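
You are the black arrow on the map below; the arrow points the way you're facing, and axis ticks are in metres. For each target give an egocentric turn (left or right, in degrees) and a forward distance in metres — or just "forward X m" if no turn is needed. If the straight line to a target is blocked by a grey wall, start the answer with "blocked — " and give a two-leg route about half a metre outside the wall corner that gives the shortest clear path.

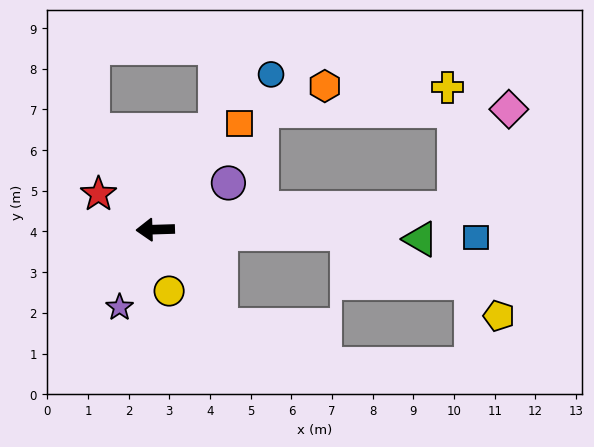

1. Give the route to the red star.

turn right 34°, forward 1.6 m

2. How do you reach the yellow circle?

turn left 101°, forward 1.5 m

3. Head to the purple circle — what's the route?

turn right 149°, forward 2.1 m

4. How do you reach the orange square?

turn right 130°, forward 3.3 m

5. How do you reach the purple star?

turn left 64°, forward 2.1 m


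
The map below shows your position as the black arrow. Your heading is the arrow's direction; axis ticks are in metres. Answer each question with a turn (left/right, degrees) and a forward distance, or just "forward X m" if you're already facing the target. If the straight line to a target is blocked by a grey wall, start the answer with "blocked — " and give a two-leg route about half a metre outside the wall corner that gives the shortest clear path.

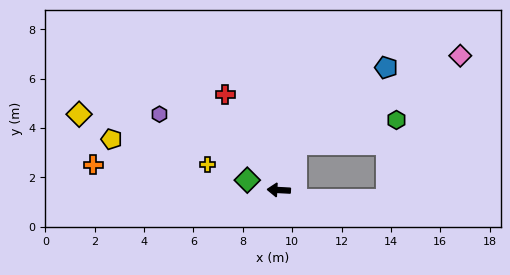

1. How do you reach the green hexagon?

blocked — turn right 109°, forward 2.0 m, then turn right 54°, forward 4.2 m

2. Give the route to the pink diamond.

blocked — turn right 109°, forward 2.0 m, then turn right 39°, forward 7.5 m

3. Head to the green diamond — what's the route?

turn right 14°, forward 1.3 m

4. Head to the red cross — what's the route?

turn right 58°, forward 4.4 m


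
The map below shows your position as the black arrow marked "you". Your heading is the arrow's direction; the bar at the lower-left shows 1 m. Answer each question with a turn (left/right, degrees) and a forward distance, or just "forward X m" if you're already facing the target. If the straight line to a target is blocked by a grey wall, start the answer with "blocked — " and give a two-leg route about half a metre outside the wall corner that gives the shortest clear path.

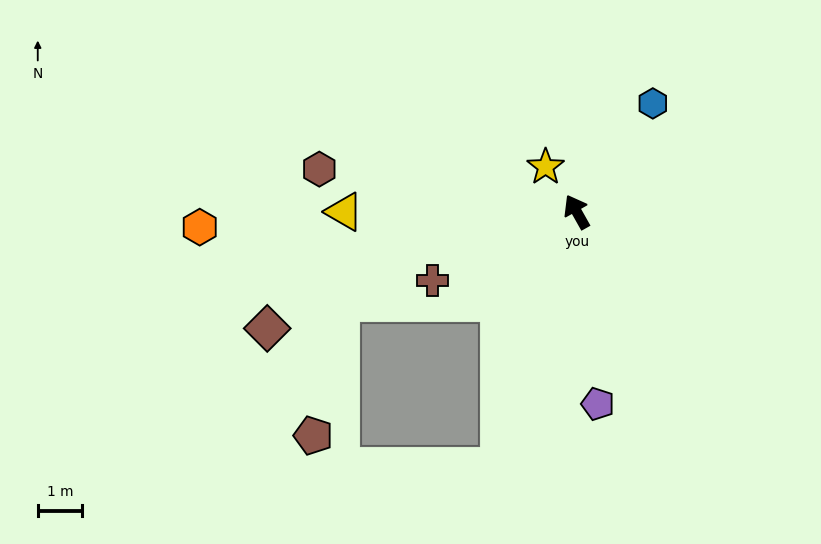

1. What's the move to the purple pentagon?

turn left 157°, forward 4.3 m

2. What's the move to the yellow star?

turn left 5°, forward 1.2 m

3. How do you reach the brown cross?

turn left 86°, forward 3.6 m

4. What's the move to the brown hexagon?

turn left 51°, forward 5.8 m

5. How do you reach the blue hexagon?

turn right 64°, forward 3.0 m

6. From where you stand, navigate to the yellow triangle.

turn left 61°, forward 5.2 m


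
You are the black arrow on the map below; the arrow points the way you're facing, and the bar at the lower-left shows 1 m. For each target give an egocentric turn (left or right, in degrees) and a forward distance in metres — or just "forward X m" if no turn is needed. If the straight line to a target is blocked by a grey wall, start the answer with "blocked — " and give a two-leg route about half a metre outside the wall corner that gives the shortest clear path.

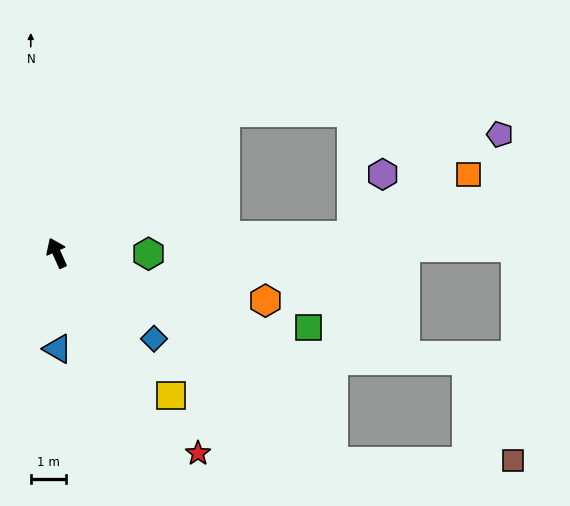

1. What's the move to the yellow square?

turn right 165°, forward 5.2 m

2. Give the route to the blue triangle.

turn left 156°, forward 2.7 m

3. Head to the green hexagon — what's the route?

turn right 115°, forward 2.6 m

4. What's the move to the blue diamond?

turn right 156°, forward 3.7 m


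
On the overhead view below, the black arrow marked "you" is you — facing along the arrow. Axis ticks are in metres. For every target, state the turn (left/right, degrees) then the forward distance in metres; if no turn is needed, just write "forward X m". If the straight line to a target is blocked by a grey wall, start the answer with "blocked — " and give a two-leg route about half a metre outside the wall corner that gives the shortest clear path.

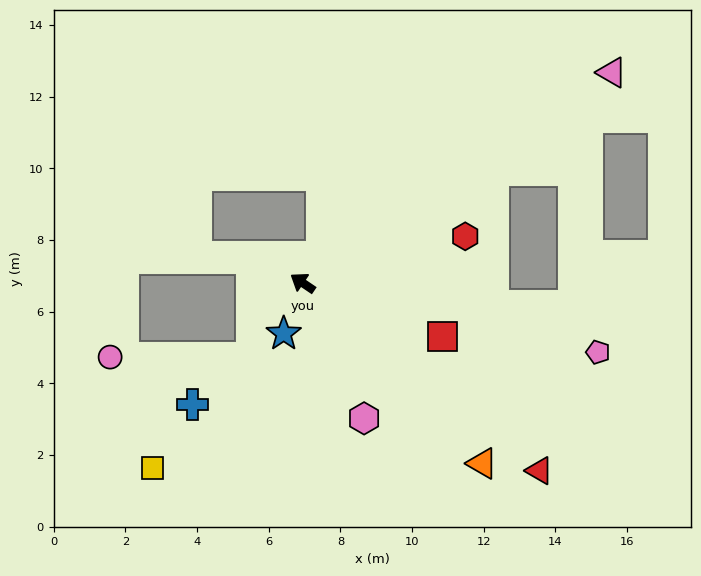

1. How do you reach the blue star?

turn left 104°, forward 1.5 m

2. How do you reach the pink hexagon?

turn left 148°, forward 4.2 m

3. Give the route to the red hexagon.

turn right 130°, forward 4.7 m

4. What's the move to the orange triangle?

turn left 169°, forward 7.1 m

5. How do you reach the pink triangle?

turn right 112°, forward 10.4 m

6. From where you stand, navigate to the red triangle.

turn left 176°, forward 8.4 m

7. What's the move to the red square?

turn right 167°, forward 4.2 m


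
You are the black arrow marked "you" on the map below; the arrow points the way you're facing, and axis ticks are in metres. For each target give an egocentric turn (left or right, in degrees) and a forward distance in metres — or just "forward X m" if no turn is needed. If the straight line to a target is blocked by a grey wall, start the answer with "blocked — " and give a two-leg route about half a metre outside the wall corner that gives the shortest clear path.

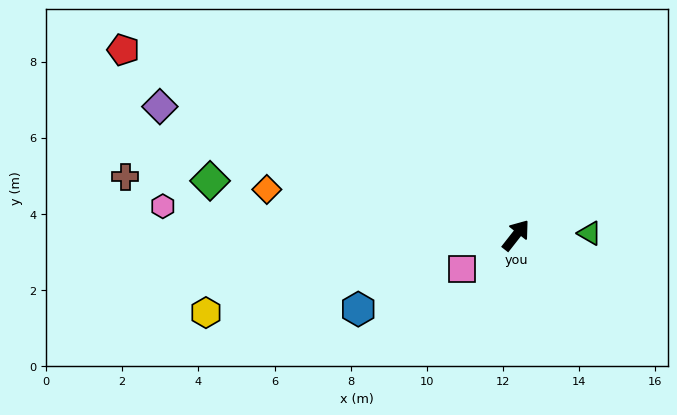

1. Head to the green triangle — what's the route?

turn right 50°, forward 1.9 m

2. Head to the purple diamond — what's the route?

turn left 108°, forward 9.9 m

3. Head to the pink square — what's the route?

turn left 160°, forward 1.7 m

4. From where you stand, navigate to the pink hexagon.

turn left 123°, forward 9.3 m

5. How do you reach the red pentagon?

turn left 103°, forward 11.4 m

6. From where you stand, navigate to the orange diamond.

turn left 118°, forward 6.7 m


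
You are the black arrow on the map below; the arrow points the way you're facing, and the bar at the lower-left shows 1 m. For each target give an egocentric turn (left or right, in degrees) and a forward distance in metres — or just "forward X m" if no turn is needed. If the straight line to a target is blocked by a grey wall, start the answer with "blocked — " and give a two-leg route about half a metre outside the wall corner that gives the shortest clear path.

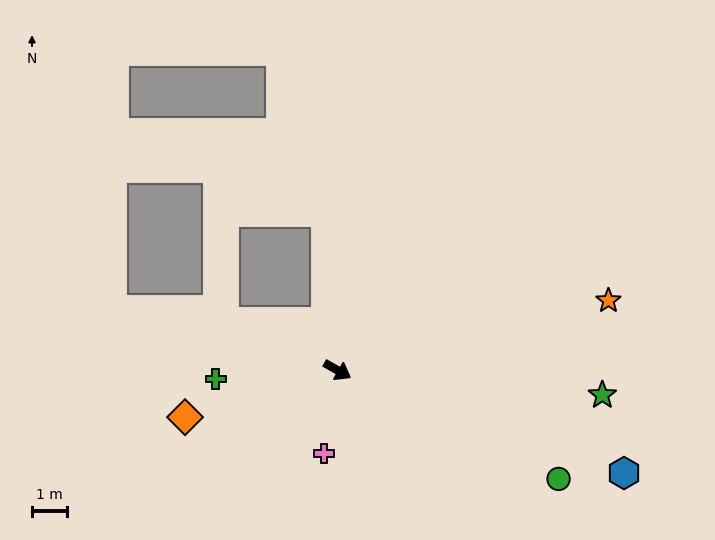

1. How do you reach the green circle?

turn left 3°, forward 7.1 m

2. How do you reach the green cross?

turn right 146°, forward 3.5 m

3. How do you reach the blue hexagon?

turn left 10°, forward 8.7 m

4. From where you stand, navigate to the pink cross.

turn right 70°, forward 2.4 m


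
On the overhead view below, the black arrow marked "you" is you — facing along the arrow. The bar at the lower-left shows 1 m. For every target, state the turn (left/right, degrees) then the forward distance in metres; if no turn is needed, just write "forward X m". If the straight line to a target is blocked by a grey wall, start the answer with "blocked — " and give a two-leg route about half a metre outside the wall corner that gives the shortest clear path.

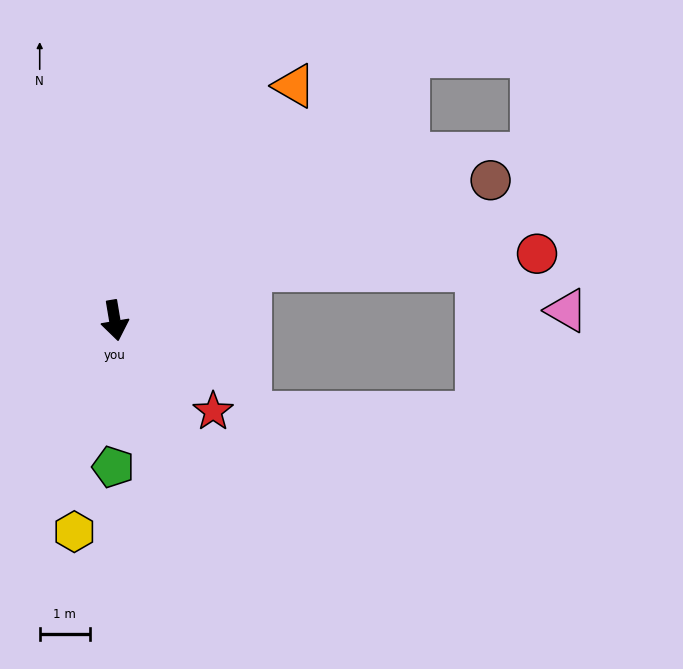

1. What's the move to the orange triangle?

turn left 133°, forward 5.9 m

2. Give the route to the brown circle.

turn left 101°, forward 8.0 m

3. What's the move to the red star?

turn left 38°, forward 2.7 m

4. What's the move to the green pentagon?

turn right 10°, forward 2.9 m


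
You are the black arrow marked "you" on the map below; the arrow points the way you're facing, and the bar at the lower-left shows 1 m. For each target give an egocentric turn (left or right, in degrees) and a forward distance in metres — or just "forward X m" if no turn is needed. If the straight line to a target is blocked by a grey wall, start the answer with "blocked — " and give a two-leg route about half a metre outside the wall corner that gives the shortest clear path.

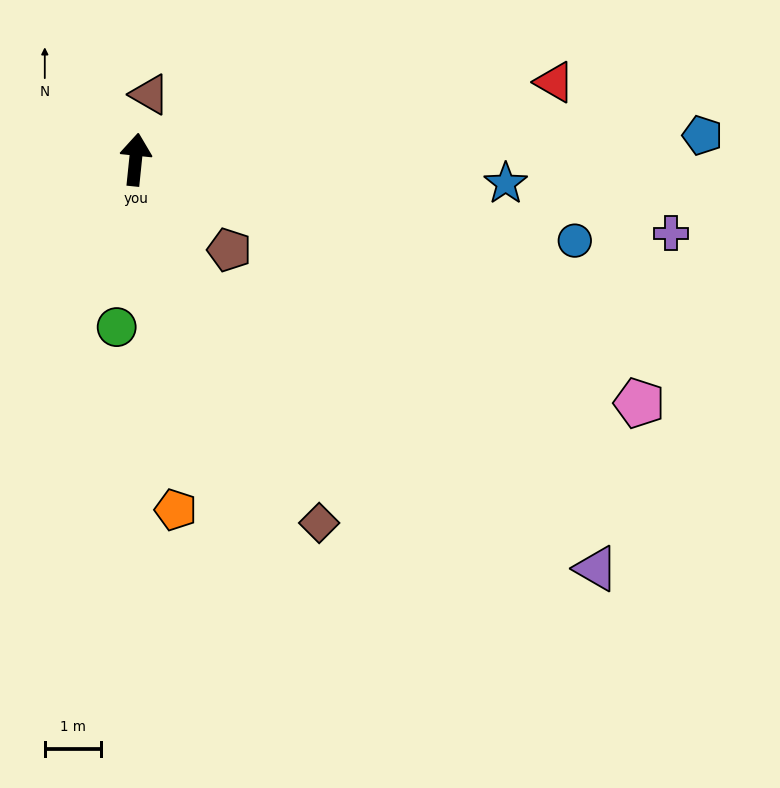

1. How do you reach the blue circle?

turn right 95°, forward 7.9 m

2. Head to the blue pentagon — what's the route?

turn right 82°, forward 10.0 m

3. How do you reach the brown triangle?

turn right 6°, forward 1.2 m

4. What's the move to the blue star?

turn right 88°, forward 6.5 m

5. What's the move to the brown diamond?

turn right 147°, forward 7.2 m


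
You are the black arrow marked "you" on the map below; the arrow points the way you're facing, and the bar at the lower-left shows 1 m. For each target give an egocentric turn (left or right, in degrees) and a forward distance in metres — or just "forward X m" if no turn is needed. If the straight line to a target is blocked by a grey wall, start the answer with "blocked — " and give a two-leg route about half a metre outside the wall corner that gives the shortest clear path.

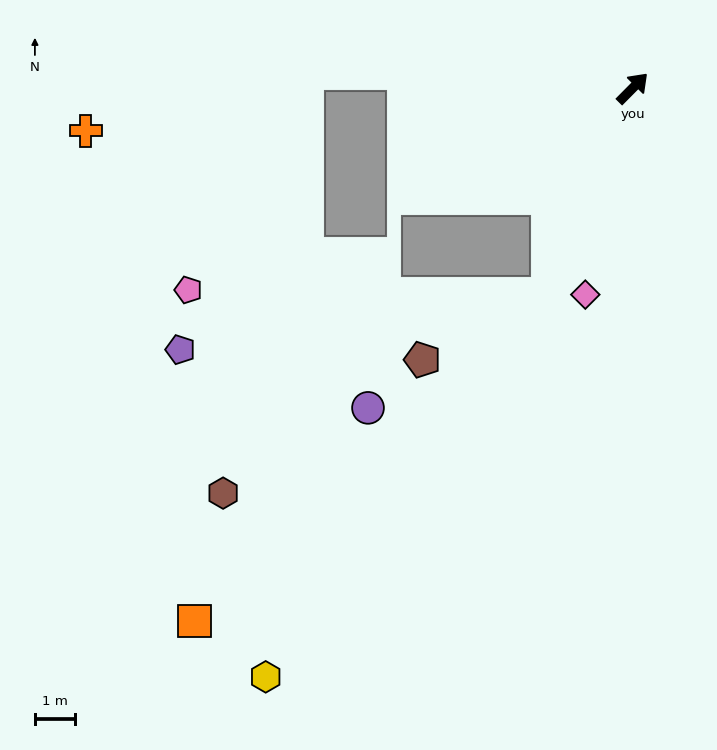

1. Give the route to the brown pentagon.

blocked — turn right 158°, forward 5.5 m, then turn right 40°, forward 3.5 m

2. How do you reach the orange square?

blocked — turn right 158°, forward 5.5 m, then turn right 25°, forward 12.0 m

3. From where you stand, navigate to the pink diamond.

turn right 148°, forward 5.3 m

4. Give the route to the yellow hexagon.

blocked — turn right 158°, forward 5.5 m, then turn right 14°, forward 11.8 m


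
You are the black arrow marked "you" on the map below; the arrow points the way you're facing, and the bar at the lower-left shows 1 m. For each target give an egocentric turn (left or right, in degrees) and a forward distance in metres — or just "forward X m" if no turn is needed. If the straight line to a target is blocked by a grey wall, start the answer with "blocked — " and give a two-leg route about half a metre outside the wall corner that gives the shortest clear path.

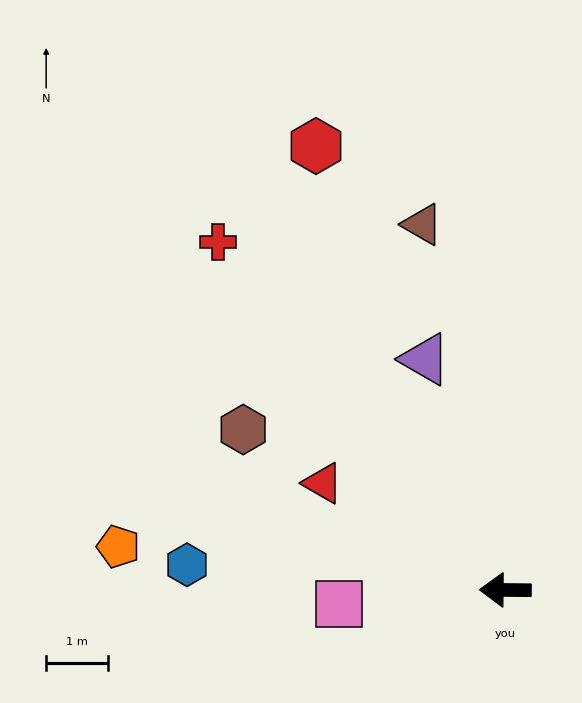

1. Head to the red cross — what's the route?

turn right 50°, forward 7.3 m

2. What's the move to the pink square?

turn left 5°, forward 2.7 m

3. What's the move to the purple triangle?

turn right 70°, forward 3.9 m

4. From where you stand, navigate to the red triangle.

turn right 30°, forward 3.4 m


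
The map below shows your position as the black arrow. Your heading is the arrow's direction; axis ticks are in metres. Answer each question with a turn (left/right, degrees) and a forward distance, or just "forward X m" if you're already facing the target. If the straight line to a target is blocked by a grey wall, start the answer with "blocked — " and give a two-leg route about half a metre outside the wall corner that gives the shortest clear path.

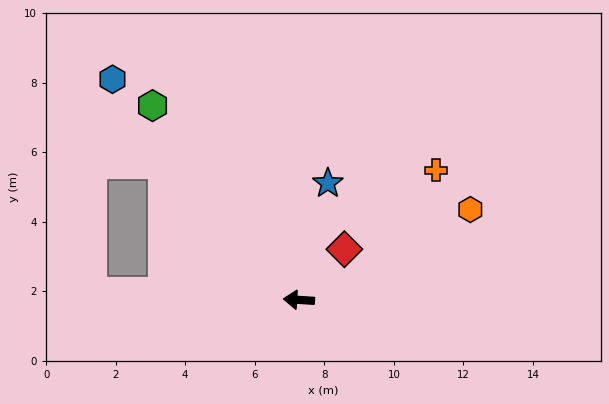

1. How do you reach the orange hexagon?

turn right 149°, forward 5.6 m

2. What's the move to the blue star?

turn right 100°, forward 3.5 m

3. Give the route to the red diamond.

turn right 128°, forward 2.0 m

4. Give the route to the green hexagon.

turn right 49°, forward 7.0 m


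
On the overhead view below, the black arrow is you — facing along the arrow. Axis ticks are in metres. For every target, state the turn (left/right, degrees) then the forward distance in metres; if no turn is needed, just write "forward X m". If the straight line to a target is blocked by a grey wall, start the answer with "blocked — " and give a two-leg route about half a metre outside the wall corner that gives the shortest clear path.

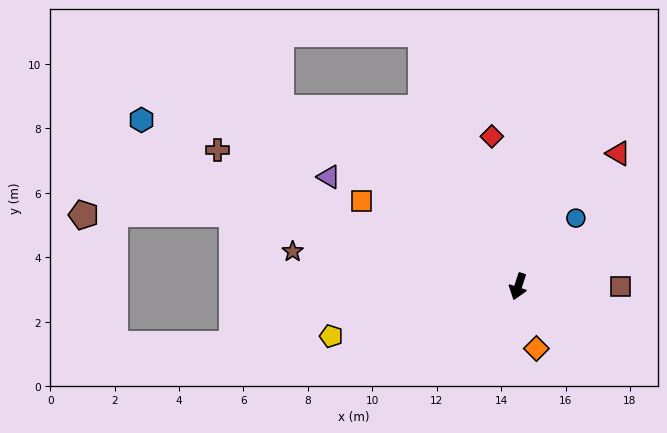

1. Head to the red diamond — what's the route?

turn right 152°, forward 4.7 m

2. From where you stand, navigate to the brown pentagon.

blocked — turn right 86°, forward 9.2 m, then turn left 15°, forward 4.6 m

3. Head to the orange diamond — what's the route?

turn left 35°, forward 2.0 m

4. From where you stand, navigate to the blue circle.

turn left 158°, forward 2.8 m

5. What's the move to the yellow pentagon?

turn right 57°, forward 6.0 m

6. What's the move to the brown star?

turn right 81°, forward 7.1 m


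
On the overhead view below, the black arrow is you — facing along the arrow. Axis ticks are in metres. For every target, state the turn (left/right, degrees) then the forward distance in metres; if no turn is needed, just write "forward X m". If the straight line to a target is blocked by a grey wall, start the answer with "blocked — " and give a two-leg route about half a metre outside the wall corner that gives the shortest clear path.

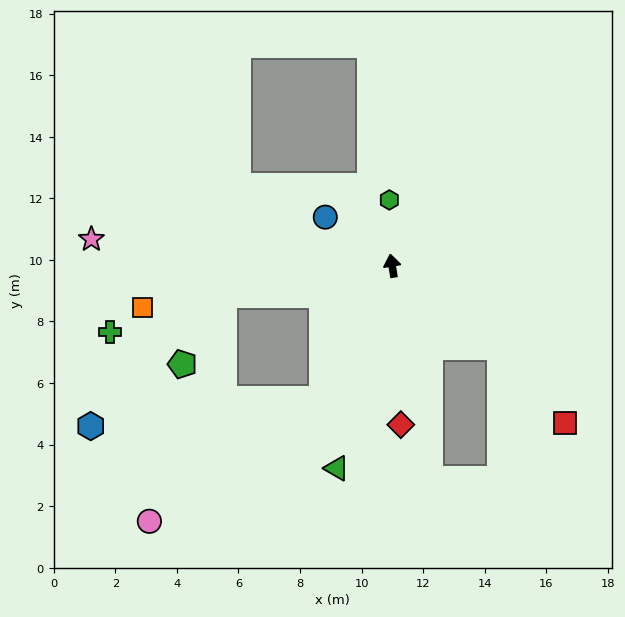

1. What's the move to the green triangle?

turn left 155°, forward 6.8 m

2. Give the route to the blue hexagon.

blocked — turn left 91°, forward 5.5 m, then turn left 34°, forward 6.1 m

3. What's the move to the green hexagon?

turn right 7°, forward 2.1 m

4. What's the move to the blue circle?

turn left 45°, forward 2.7 m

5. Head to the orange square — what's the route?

turn left 90°, forward 8.2 m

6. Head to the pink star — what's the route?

turn left 76°, forward 9.8 m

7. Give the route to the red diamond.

turn left 174°, forward 5.2 m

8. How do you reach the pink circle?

blocked — turn left 143°, forward 4.9 m, then turn right 27°, forward 6.9 m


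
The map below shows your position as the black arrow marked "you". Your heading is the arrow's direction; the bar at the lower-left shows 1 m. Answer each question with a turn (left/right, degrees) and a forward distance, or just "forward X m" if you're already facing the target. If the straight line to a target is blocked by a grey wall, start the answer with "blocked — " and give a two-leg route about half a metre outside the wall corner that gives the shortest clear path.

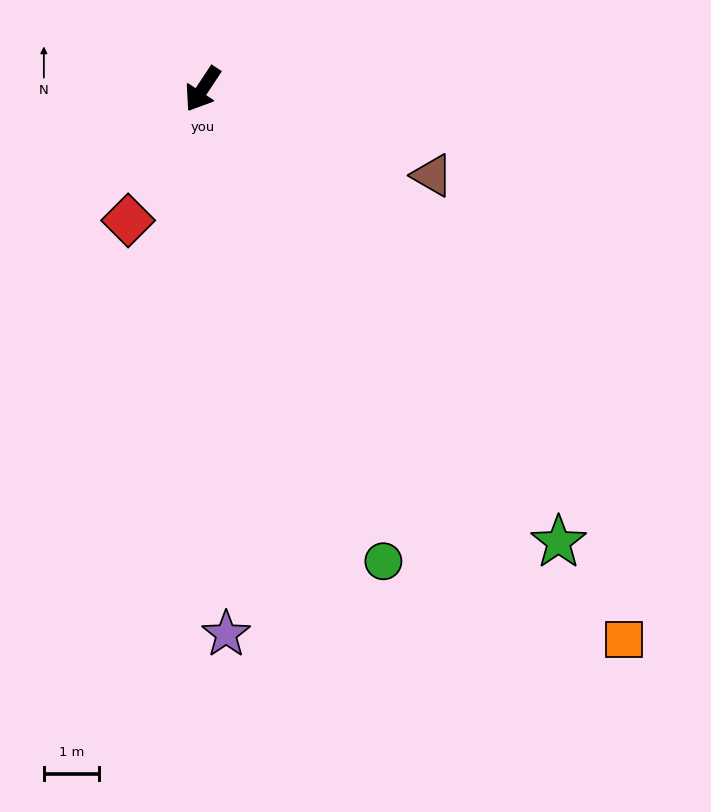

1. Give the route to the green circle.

turn left 54°, forward 9.1 m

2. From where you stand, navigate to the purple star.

turn left 36°, forward 9.8 m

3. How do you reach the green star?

turn left 72°, forward 10.4 m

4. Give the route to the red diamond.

turn left 4°, forward 2.7 m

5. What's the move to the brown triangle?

turn left 103°, forward 4.4 m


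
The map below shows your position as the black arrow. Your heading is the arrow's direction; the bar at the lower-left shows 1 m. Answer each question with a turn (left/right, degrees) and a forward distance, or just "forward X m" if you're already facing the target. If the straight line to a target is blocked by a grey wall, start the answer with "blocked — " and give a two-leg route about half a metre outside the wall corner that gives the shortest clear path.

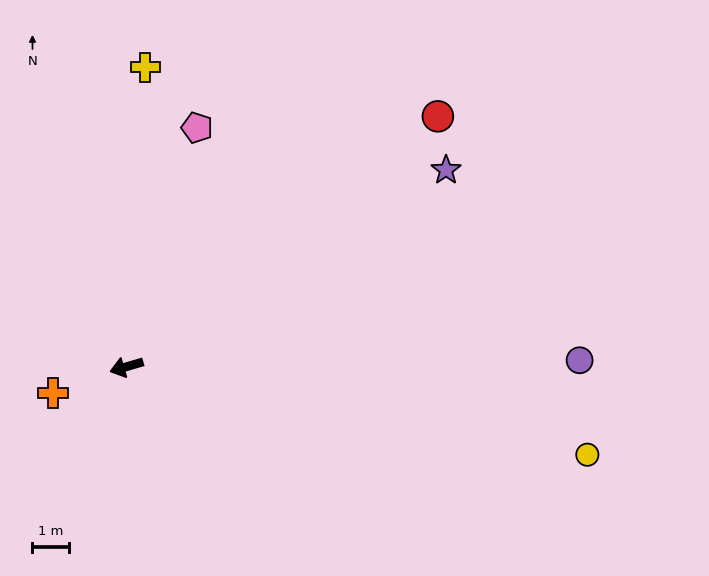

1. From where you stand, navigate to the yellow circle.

turn left 153°, forward 12.8 m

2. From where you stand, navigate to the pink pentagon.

turn right 123°, forward 6.8 m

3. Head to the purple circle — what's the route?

turn left 165°, forward 12.4 m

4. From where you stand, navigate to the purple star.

turn right 165°, forward 10.2 m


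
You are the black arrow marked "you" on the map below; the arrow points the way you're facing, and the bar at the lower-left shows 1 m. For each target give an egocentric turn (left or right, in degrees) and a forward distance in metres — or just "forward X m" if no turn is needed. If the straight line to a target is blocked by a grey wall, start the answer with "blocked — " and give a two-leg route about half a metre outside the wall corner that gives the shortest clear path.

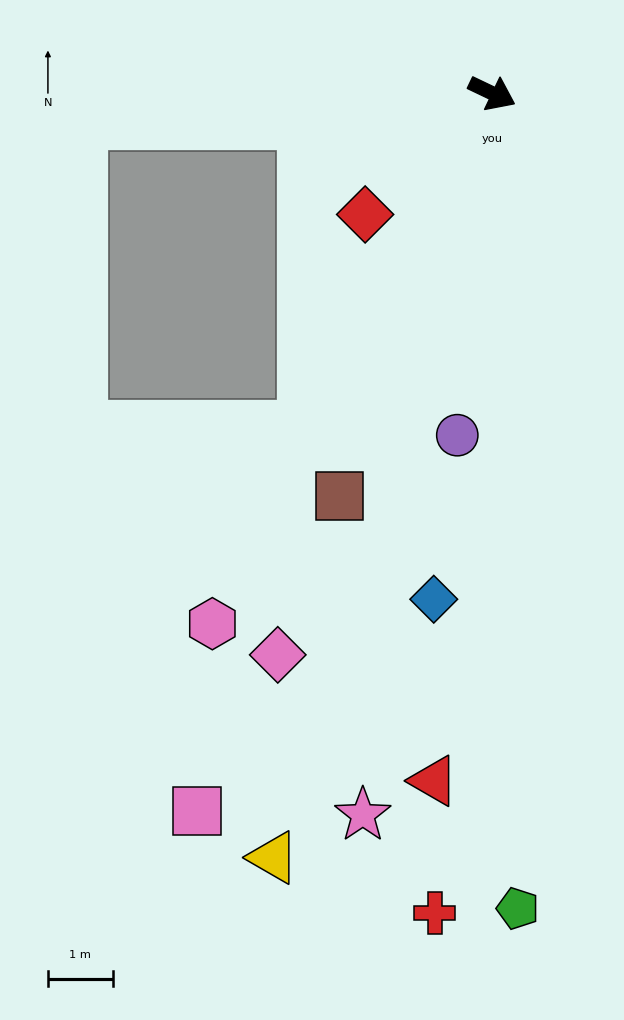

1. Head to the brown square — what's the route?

turn right 85°, forward 6.6 m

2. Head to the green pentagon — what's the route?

turn right 63°, forward 12.6 m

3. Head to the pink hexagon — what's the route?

turn right 92°, forward 9.3 m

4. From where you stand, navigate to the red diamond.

turn right 111°, forward 2.7 m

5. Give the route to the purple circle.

turn right 70°, forward 5.3 m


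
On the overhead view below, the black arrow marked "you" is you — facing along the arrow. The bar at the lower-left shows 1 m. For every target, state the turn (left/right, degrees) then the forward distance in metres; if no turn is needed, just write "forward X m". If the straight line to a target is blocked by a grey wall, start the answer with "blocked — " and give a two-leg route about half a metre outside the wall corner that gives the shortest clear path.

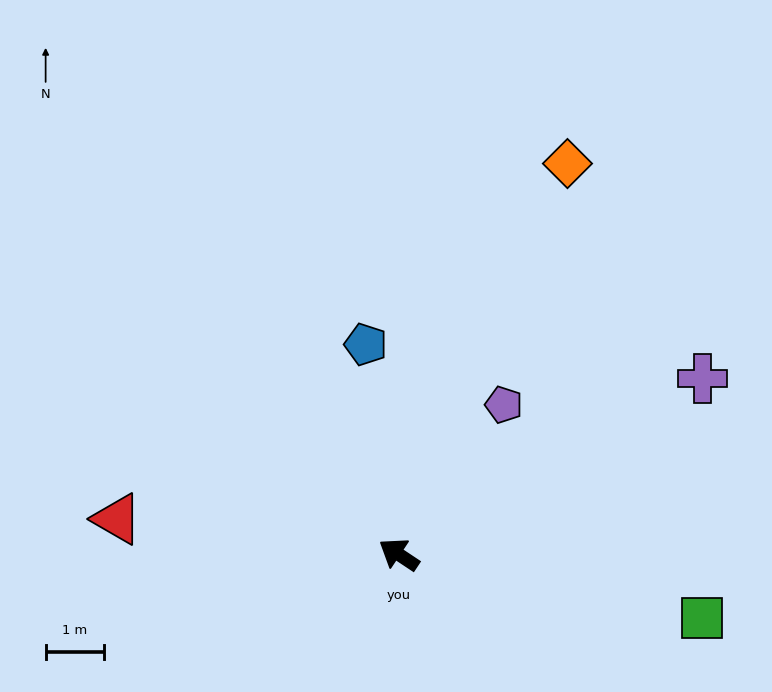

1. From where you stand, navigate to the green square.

turn right 158°, forward 5.3 m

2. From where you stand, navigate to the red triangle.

turn left 26°, forward 4.8 m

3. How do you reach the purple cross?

turn right 116°, forward 6.0 m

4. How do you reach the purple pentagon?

turn right 91°, forward 3.1 m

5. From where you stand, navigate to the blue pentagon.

turn right 47°, forward 3.6 m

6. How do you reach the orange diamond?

turn right 80°, forward 7.2 m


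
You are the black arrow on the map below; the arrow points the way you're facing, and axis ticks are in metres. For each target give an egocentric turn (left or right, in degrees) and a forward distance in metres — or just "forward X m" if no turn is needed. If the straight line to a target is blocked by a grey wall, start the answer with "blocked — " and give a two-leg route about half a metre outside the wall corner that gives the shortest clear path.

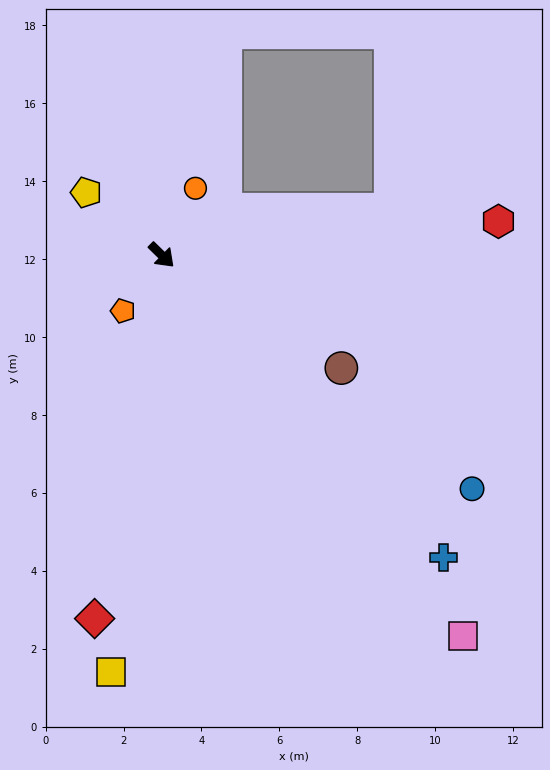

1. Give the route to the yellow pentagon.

turn right 175°, forward 2.5 m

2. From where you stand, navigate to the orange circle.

turn left 108°, forward 1.9 m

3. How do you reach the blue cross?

turn right 3°, forward 10.6 m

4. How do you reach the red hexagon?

turn left 50°, forward 8.7 m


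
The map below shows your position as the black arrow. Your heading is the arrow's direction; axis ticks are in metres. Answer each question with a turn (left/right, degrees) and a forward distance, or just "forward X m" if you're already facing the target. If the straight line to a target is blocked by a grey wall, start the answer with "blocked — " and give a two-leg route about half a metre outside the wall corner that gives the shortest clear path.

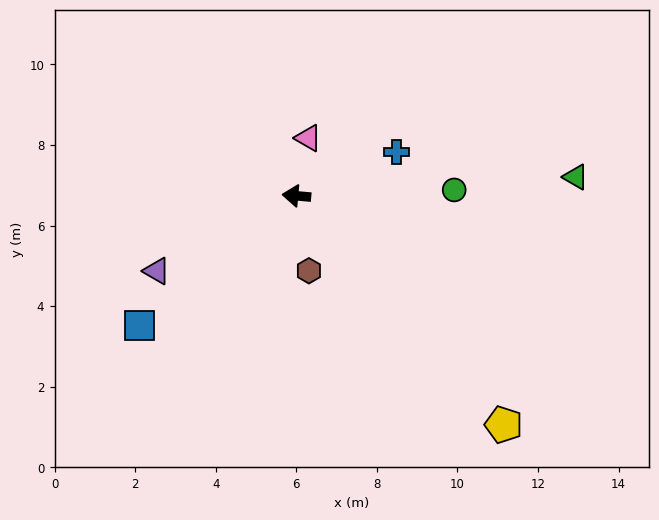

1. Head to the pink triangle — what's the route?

turn right 96°, forward 1.5 m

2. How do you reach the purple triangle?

turn left 33°, forward 3.9 m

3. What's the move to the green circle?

turn right 173°, forward 3.9 m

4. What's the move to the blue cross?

turn right 151°, forward 2.7 m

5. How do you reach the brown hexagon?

turn left 105°, forward 1.9 m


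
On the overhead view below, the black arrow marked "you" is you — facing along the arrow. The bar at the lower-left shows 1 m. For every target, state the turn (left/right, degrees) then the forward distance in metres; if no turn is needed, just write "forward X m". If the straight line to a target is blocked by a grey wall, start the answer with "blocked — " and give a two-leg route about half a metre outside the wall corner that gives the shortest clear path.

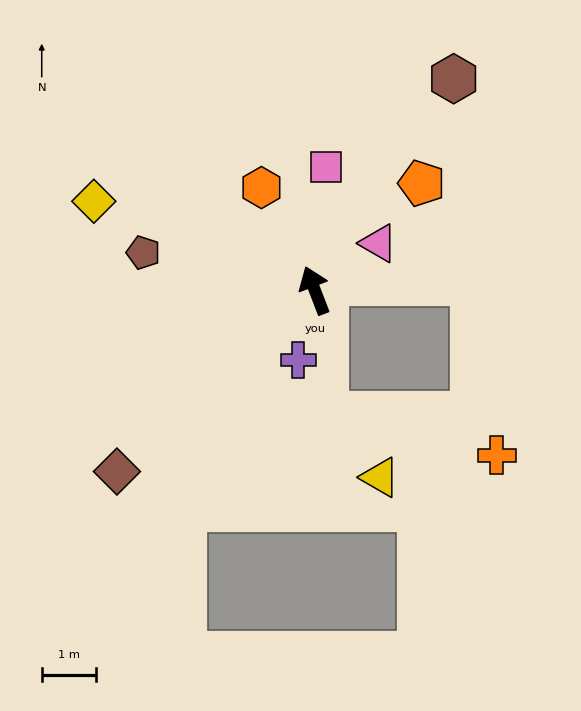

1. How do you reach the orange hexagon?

turn left 6°, forward 2.1 m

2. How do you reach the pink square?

turn right 26°, forward 2.3 m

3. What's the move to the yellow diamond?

turn left 47°, forward 4.4 m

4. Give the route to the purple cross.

turn left 146°, forward 1.3 m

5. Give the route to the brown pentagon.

turn left 57°, forward 3.2 m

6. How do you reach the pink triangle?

turn right 75°, forward 1.5 m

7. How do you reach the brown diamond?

turn left 111°, forward 4.9 m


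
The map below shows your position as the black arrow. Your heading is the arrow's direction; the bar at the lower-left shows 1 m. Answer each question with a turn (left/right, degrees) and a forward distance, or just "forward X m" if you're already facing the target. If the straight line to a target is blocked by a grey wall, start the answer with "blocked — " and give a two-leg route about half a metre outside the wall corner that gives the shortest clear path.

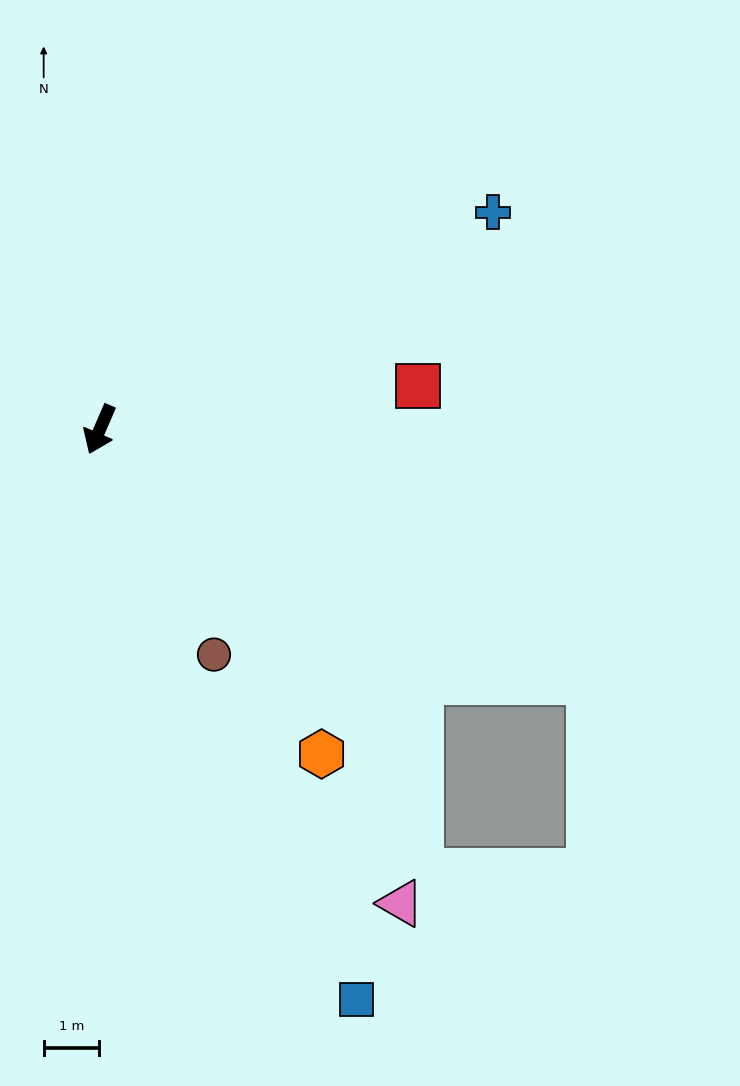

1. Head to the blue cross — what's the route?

turn left 142°, forward 8.1 m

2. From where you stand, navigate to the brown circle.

turn left 50°, forward 4.6 m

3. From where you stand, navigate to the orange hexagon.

turn left 58°, forward 7.1 m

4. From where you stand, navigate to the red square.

turn left 121°, forward 5.8 m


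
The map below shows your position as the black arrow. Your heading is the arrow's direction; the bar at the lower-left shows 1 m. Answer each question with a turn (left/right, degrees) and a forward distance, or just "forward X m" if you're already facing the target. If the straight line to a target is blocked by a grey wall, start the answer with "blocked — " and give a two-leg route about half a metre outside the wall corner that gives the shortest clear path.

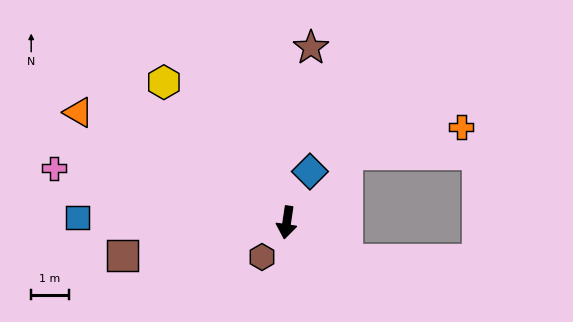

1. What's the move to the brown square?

turn right 70°, forward 4.5 m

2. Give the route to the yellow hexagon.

turn right 130°, forward 5.0 m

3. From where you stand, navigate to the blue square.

turn right 83°, forward 5.6 m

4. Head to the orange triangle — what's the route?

turn right 109°, forward 6.3 m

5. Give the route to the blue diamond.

turn left 164°, forward 1.5 m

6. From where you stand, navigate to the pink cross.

turn right 95°, forward 6.4 m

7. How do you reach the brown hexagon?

turn right 27°, forward 1.1 m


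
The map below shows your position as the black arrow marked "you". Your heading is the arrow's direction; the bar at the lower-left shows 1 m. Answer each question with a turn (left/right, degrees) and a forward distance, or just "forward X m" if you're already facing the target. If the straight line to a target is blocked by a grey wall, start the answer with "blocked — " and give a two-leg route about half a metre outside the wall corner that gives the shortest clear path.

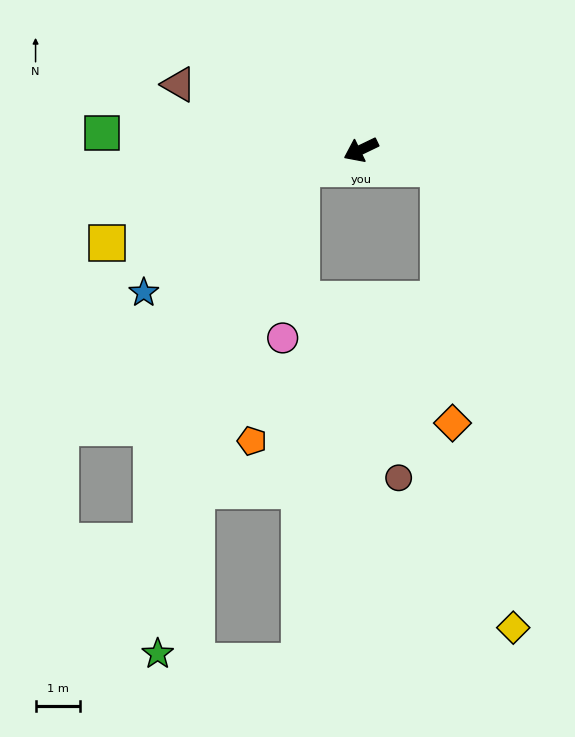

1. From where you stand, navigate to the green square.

turn right 29°, forward 5.9 m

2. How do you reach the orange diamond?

blocked — turn left 141°, forward 1.8 m, then turn right 74°, forward 5.8 m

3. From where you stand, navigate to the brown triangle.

turn right 45°, forward 4.4 m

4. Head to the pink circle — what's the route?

blocked — turn right 9°, forward 1.4 m, then turn left 67°, forward 3.9 m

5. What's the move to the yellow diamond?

blocked — turn left 141°, forward 1.8 m, then turn right 68°, forward 10.6 m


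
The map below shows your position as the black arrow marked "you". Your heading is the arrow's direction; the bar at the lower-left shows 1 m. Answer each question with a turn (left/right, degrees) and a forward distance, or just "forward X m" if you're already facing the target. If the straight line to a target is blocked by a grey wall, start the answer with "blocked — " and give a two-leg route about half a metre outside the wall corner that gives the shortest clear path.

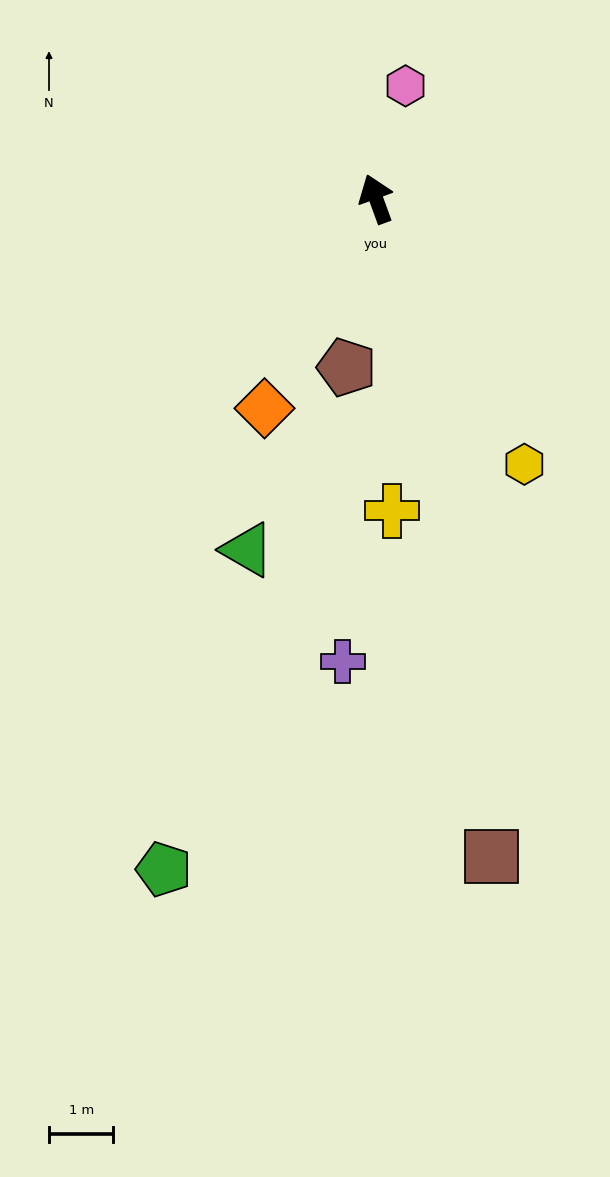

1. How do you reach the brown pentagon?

turn left 150°, forward 2.7 m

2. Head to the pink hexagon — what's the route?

turn right 35°, forward 1.8 m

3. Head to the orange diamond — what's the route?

turn left 132°, forward 3.7 m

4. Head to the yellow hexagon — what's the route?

turn right 171°, forward 4.7 m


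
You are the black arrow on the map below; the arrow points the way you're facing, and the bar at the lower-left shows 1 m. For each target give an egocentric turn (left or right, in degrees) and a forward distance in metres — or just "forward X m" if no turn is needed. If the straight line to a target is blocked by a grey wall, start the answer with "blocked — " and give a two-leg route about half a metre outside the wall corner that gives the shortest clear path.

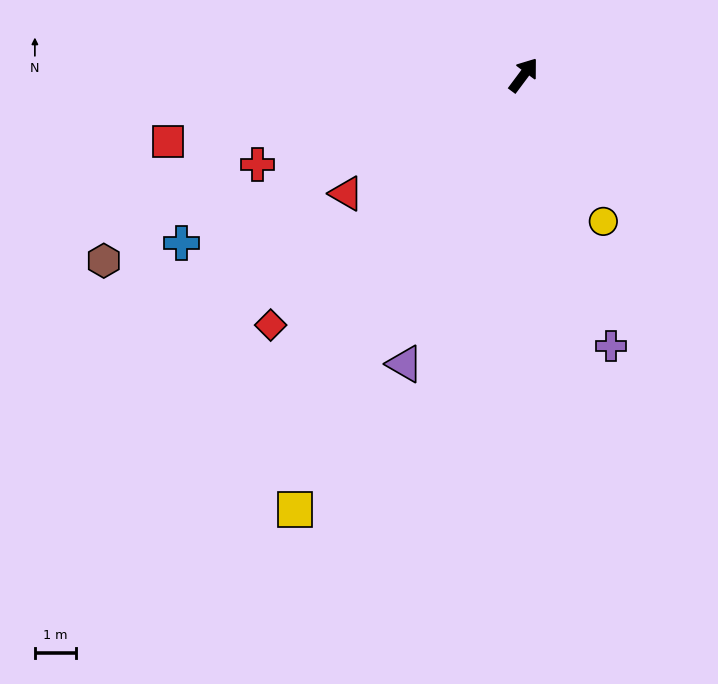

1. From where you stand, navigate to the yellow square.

turn right 171°, forward 12.0 m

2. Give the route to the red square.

turn left 137°, forward 8.8 m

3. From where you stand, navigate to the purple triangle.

turn right 166°, forward 7.6 m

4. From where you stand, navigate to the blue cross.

turn left 153°, forward 9.3 m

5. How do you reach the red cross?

turn left 145°, forward 6.8 m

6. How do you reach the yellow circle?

turn right 115°, forward 4.1 m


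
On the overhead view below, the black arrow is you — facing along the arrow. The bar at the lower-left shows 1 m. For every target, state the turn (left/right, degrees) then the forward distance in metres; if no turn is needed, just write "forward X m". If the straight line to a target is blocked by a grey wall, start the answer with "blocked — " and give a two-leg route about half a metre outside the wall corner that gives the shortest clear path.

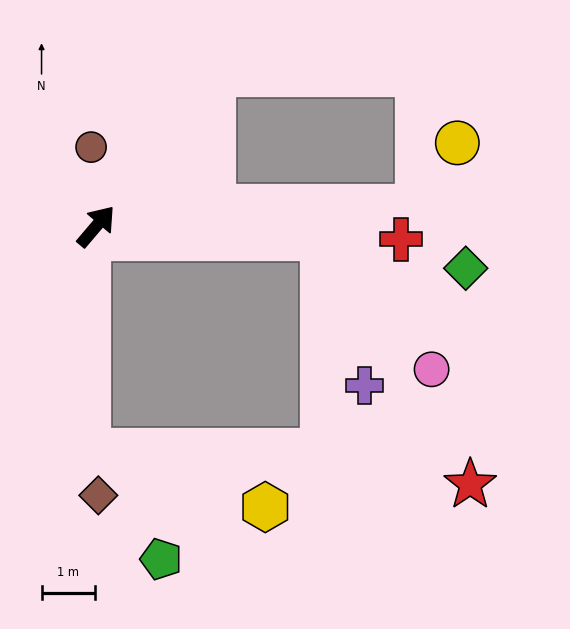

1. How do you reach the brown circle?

turn left 44°, forward 1.5 m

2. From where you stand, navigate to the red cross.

turn right 52°, forward 5.7 m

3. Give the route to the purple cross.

blocked — turn right 53°, forward 4.2 m, then turn right 71°, forward 2.8 m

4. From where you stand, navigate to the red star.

blocked — turn right 53°, forward 4.2 m, then turn right 56°, forward 5.3 m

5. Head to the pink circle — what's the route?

blocked — turn right 53°, forward 4.2 m, then turn right 47°, forward 3.2 m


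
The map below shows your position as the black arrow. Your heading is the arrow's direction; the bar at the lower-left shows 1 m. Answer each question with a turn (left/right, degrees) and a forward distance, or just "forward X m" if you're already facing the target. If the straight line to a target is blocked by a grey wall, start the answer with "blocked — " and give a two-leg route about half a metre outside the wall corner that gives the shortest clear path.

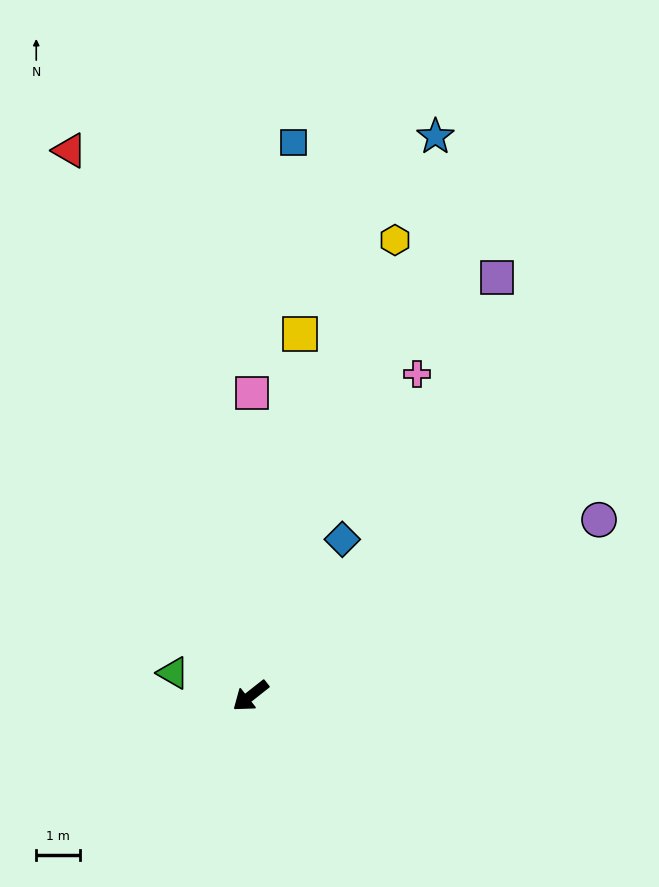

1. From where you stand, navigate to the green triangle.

turn right 55°, forward 1.8 m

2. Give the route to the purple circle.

turn left 169°, forward 8.9 m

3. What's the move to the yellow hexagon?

turn right 146°, forward 10.9 m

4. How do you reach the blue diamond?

turn right 159°, forward 4.1 m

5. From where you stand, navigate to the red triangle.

turn right 110°, forward 13.1 m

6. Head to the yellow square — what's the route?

turn right 136°, forward 8.3 m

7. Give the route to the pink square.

turn right 129°, forward 6.9 m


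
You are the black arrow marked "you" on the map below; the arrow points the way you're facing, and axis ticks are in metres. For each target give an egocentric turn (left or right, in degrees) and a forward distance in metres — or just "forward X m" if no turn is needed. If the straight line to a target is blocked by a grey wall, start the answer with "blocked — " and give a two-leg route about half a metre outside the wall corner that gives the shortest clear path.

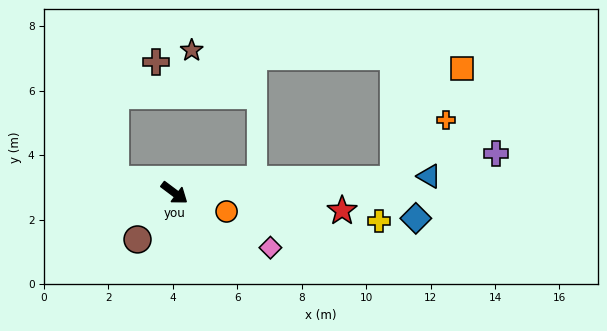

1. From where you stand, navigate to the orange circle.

turn left 17°, forward 1.7 m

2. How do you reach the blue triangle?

turn left 41°, forward 7.9 m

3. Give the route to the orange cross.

blocked — turn left 40°, forward 6.8 m, then turn left 46°, forward 2.5 m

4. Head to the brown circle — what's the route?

turn right 91°, forward 1.8 m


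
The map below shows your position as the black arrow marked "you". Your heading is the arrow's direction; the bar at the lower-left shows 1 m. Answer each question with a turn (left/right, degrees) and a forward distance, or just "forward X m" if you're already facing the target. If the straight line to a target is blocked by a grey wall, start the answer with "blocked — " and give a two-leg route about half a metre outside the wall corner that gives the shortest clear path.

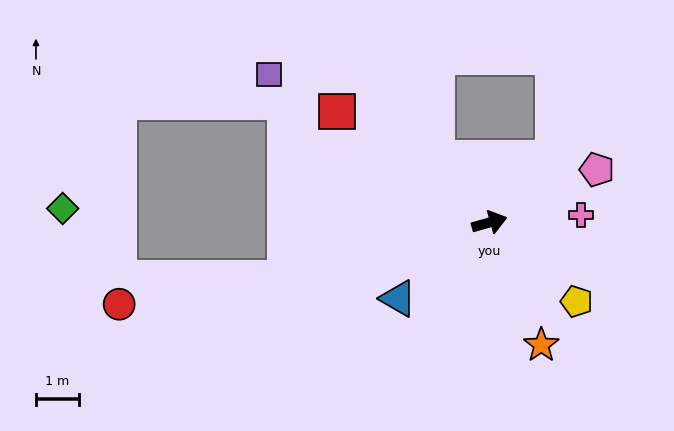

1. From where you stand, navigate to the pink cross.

turn right 11°, forward 2.1 m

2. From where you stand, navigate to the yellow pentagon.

turn right 58°, forward 2.7 m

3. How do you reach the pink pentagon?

turn left 10°, forward 2.8 m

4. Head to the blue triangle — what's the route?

turn right 156°, forward 2.8 m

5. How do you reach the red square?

turn left 128°, forward 4.4 m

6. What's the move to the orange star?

turn right 83°, forward 3.1 m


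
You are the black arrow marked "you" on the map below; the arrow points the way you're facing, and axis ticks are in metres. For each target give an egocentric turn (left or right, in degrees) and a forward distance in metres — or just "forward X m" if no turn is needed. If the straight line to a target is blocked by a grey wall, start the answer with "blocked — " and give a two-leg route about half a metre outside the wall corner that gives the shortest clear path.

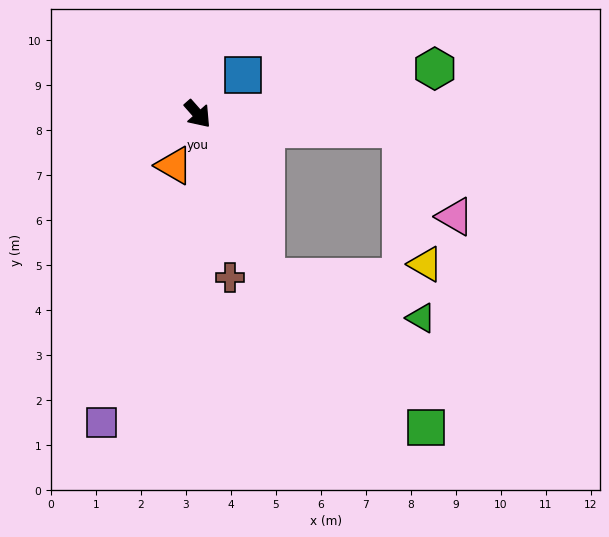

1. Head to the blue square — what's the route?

turn left 90°, forward 1.3 m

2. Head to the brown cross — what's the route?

turn right 30°, forward 3.7 m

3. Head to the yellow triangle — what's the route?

blocked — turn left 45°, forward 4.5 m, then turn right 76°, forward 3.1 m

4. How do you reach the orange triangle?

turn right 66°, forward 1.3 m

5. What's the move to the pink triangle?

blocked — turn left 45°, forward 4.5 m, then turn right 55°, forward 2.3 m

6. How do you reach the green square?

blocked — turn right 19°, forward 3.9 m, then turn left 24°, forward 4.9 m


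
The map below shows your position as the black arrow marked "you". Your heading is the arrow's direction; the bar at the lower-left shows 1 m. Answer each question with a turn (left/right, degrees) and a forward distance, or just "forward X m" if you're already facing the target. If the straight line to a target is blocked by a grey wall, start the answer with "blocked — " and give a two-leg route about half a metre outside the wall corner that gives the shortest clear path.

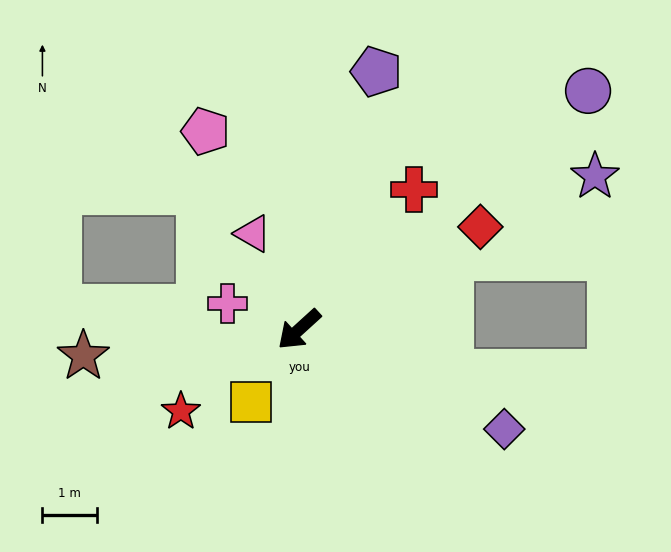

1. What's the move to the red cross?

turn right 172°, forward 3.3 m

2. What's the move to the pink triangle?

turn right 107°, forward 1.9 m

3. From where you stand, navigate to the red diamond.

turn left 167°, forward 3.8 m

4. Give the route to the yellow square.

turn left 14°, forward 1.6 m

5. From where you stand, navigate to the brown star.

turn right 35°, forward 4.0 m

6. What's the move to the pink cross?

turn right 62°, forward 1.4 m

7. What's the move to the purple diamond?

turn left 112°, forward 4.2 m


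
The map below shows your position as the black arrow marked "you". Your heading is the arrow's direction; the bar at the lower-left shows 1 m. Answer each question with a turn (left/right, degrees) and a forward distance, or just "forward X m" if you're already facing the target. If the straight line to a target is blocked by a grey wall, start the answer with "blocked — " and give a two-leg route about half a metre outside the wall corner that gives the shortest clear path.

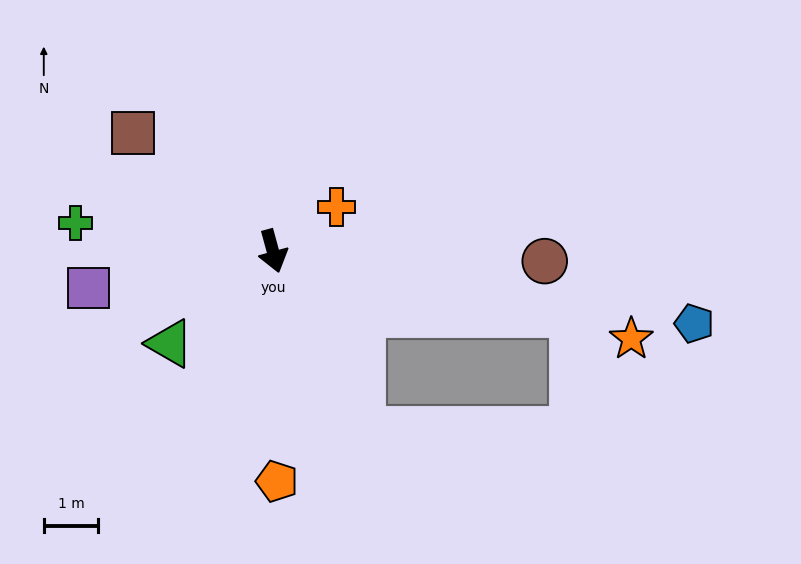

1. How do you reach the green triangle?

turn right 63°, forward 2.5 m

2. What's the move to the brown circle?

turn left 73°, forward 5.0 m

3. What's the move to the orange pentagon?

turn right 14°, forward 4.2 m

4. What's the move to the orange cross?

turn left 109°, forward 1.4 m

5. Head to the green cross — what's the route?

turn right 113°, forward 3.7 m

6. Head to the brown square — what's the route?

turn right 146°, forward 3.4 m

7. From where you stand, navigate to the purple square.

turn right 94°, forward 3.5 m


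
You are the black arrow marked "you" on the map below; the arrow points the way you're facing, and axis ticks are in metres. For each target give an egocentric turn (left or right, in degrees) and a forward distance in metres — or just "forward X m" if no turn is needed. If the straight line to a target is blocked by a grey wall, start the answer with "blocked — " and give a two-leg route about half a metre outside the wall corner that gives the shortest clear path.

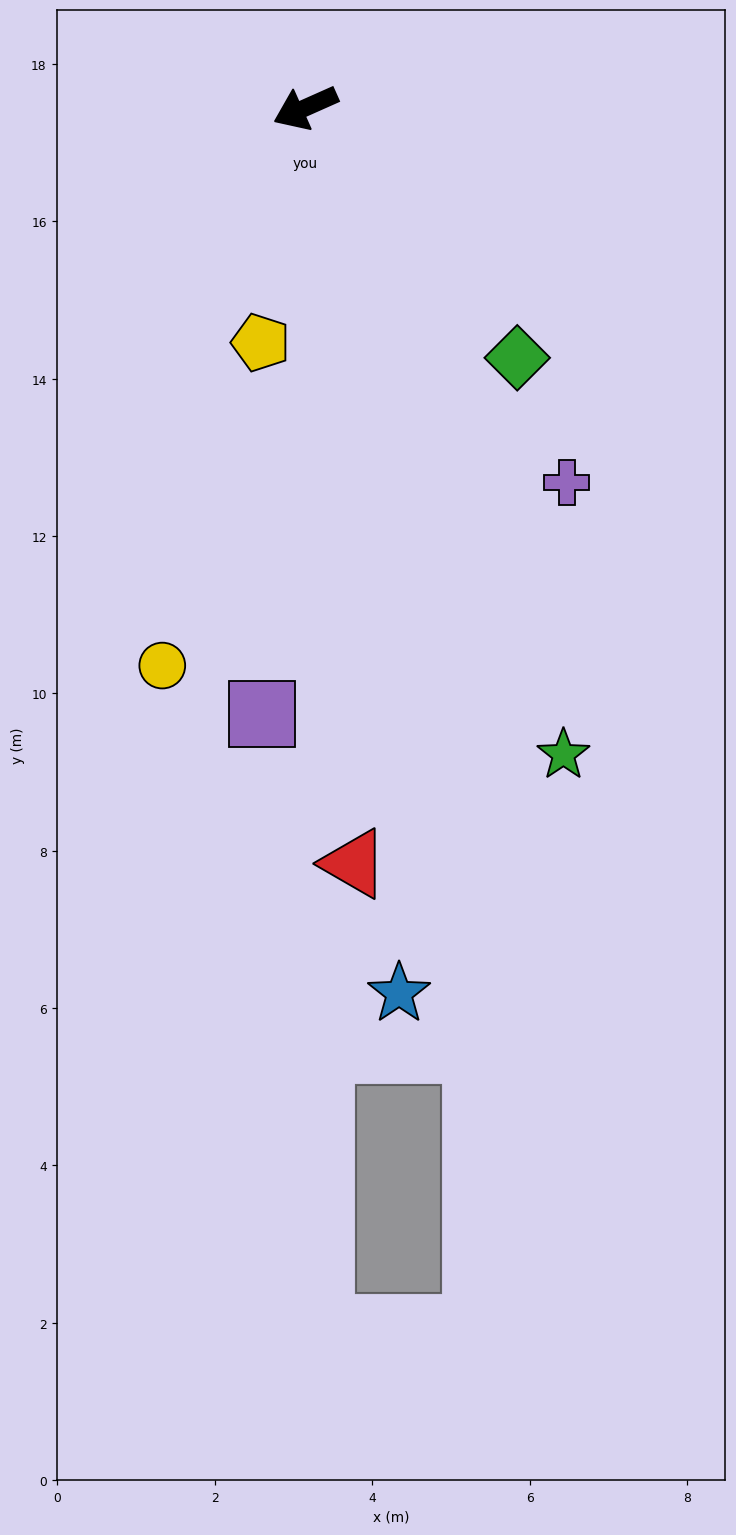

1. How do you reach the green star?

turn left 88°, forward 8.9 m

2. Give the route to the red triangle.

turn left 70°, forward 9.6 m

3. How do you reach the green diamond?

turn left 106°, forward 4.2 m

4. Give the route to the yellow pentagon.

turn left 55°, forward 3.0 m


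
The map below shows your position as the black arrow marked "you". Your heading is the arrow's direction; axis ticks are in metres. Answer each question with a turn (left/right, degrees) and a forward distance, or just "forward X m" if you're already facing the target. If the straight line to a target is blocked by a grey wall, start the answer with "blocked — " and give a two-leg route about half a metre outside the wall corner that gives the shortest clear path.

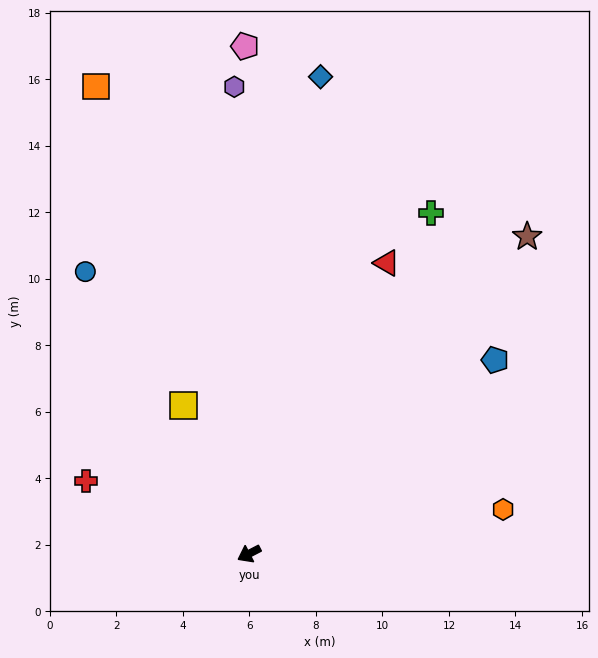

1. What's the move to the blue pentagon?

turn right 169°, forward 9.4 m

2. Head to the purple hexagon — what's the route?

turn right 116°, forward 14.1 m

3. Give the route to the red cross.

turn right 51°, forward 5.4 m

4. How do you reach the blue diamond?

turn right 126°, forward 14.5 m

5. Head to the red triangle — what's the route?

turn right 143°, forward 9.7 m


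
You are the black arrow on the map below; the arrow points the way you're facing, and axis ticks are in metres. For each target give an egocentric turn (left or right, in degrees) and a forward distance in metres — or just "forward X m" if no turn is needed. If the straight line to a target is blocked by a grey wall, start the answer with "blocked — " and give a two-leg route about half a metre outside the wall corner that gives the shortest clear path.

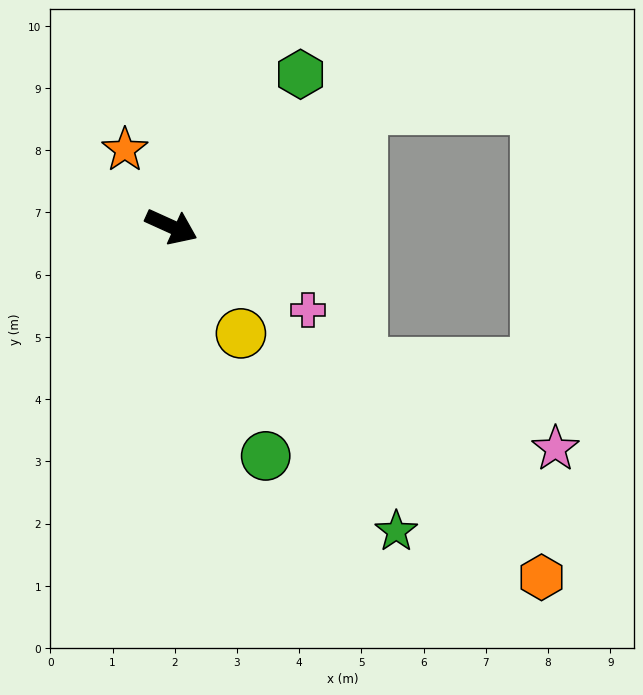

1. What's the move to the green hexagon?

turn left 74°, forward 3.2 m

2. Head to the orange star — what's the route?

turn left 146°, forward 1.4 m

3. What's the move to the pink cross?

turn right 7°, forward 2.6 m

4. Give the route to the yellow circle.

turn right 33°, forward 2.0 m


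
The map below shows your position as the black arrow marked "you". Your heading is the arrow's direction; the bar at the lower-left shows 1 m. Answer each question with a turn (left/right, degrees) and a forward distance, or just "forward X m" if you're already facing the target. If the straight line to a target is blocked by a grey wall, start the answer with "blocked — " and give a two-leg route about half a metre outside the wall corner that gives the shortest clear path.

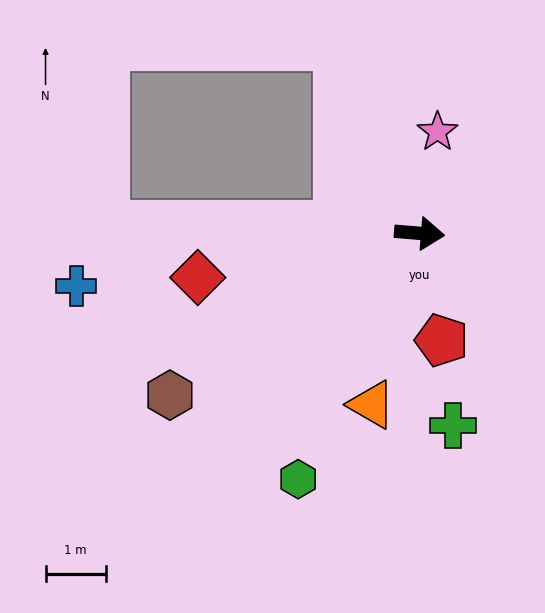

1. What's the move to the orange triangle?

turn right 101°, forward 2.9 m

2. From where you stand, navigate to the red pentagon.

turn right 74°, forward 1.8 m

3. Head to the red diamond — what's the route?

turn right 164°, forward 3.7 m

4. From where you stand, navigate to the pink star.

turn left 85°, forward 1.7 m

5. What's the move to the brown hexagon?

turn right 142°, forward 4.9 m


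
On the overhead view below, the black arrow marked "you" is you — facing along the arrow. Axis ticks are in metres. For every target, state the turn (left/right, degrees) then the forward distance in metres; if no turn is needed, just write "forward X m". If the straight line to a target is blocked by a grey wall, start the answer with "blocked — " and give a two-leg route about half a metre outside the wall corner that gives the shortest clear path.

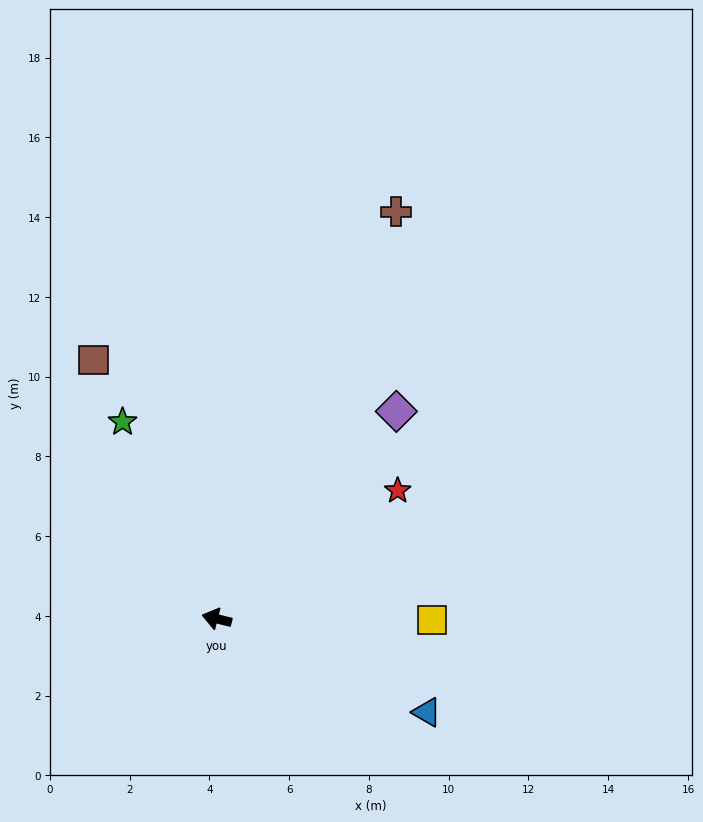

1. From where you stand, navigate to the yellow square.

turn right 166°, forward 5.4 m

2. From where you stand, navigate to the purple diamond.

turn right 117°, forward 6.9 m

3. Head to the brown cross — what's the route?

turn right 100°, forward 11.2 m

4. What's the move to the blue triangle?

turn left 170°, forward 5.8 m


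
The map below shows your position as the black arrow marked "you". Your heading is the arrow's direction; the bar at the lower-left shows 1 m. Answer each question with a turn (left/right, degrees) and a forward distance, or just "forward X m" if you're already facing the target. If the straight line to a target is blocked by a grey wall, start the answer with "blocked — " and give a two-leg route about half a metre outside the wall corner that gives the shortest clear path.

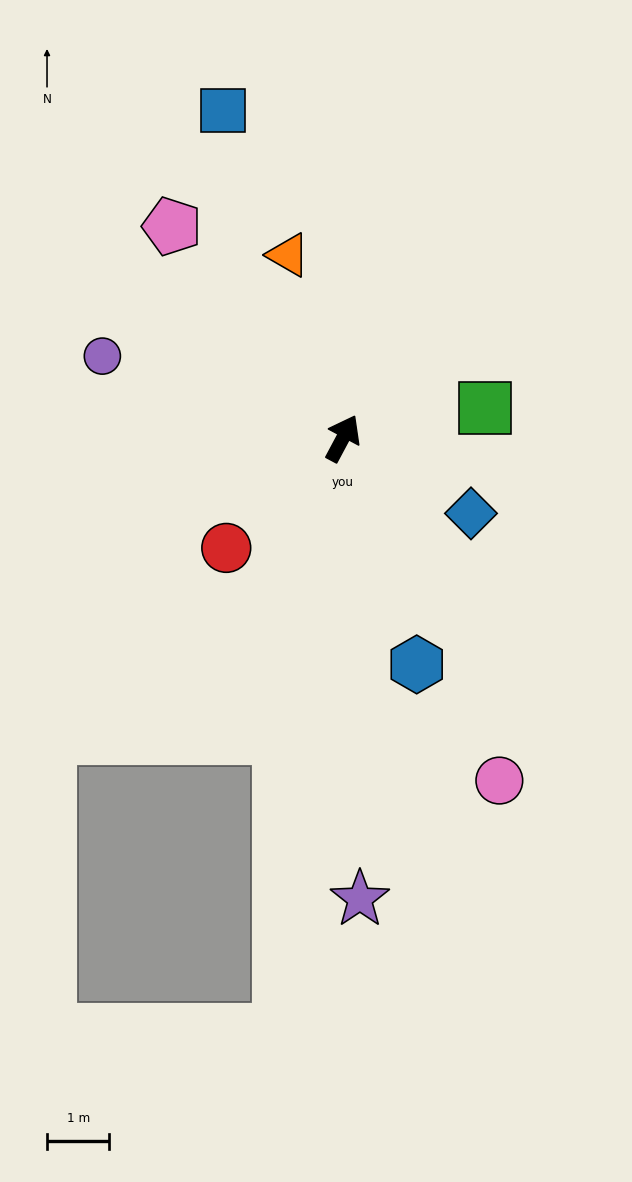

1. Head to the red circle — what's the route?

turn left 161°, forward 2.6 m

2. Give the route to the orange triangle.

turn left 45°, forward 3.1 m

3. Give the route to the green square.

turn right 50°, forward 2.3 m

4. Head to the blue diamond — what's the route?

turn right 92°, forward 2.4 m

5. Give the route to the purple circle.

turn left 99°, forward 4.1 m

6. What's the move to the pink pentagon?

turn left 67°, forward 4.4 m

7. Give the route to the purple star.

turn right 150°, forward 7.4 m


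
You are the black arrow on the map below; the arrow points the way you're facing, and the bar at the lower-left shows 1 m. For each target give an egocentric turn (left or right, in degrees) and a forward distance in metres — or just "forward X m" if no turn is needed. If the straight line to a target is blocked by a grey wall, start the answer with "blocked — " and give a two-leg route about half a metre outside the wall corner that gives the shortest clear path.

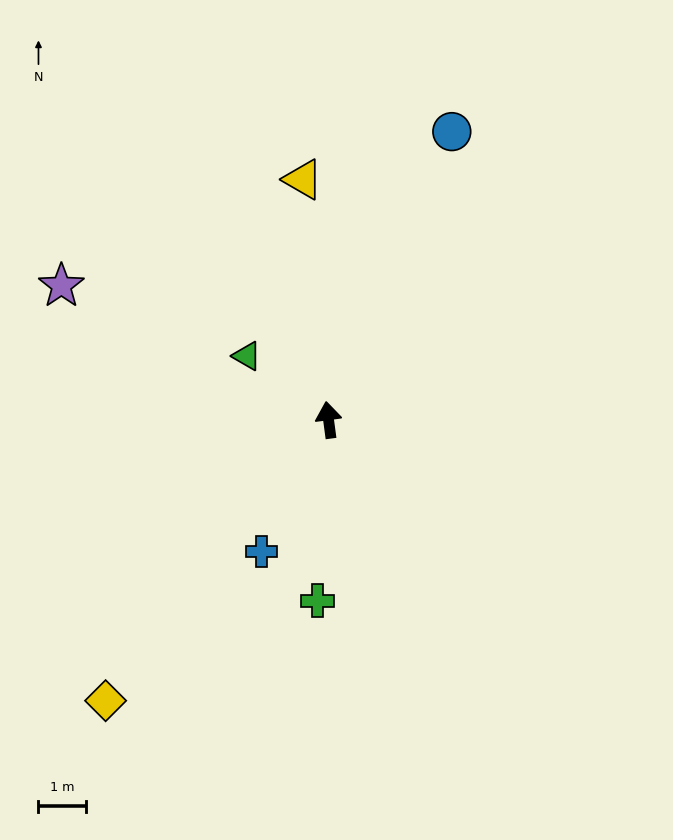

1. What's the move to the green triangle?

turn left 44°, forward 2.2 m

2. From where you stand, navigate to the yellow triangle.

forward 5.1 m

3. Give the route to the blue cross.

turn left 145°, forward 3.1 m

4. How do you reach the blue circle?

turn right 31°, forward 6.7 m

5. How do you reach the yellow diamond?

turn left 134°, forward 7.6 m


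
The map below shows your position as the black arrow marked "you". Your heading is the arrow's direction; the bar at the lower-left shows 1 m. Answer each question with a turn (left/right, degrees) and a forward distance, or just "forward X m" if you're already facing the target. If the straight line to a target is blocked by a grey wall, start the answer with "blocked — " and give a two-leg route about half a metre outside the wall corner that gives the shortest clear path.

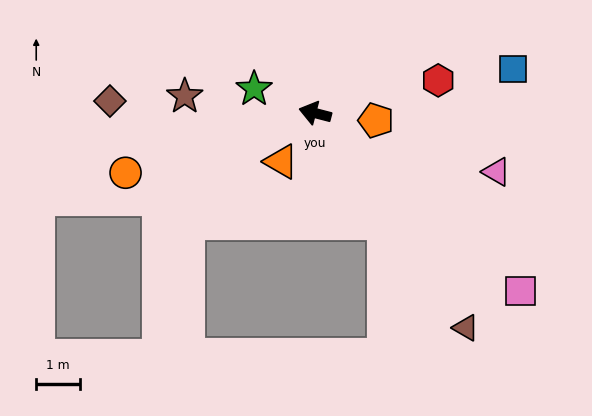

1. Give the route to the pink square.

turn left 154°, forward 6.2 m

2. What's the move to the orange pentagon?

turn right 172°, forward 1.4 m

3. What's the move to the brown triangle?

turn left 140°, forward 6.0 m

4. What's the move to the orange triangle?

turn left 69°, forward 1.3 m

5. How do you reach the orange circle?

turn left 32°, forward 4.5 m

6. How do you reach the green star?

turn right 7°, forward 1.5 m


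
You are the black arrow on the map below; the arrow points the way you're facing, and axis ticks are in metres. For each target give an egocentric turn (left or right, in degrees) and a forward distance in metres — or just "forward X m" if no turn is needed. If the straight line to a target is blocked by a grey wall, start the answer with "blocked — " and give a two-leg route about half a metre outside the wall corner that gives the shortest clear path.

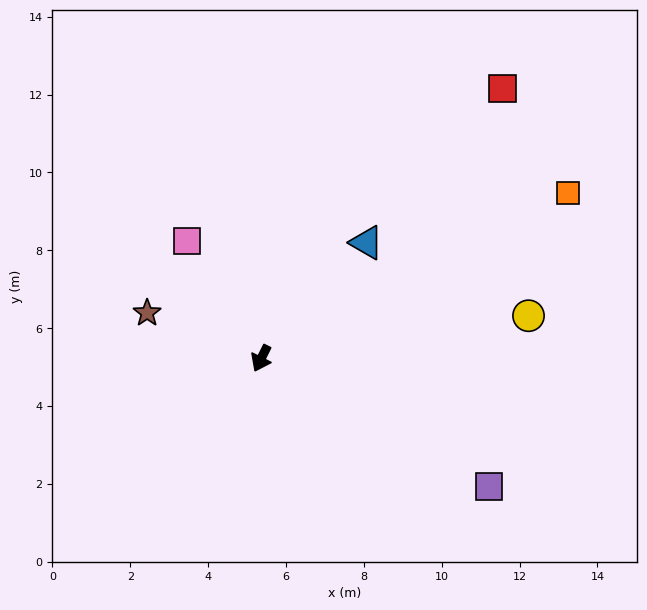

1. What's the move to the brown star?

turn right 85°, forward 3.2 m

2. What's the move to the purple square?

turn left 87°, forward 6.7 m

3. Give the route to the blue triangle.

turn left 164°, forward 4.0 m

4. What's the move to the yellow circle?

turn left 125°, forward 7.0 m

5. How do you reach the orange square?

turn left 145°, forward 9.0 m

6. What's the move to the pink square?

turn right 121°, forward 3.6 m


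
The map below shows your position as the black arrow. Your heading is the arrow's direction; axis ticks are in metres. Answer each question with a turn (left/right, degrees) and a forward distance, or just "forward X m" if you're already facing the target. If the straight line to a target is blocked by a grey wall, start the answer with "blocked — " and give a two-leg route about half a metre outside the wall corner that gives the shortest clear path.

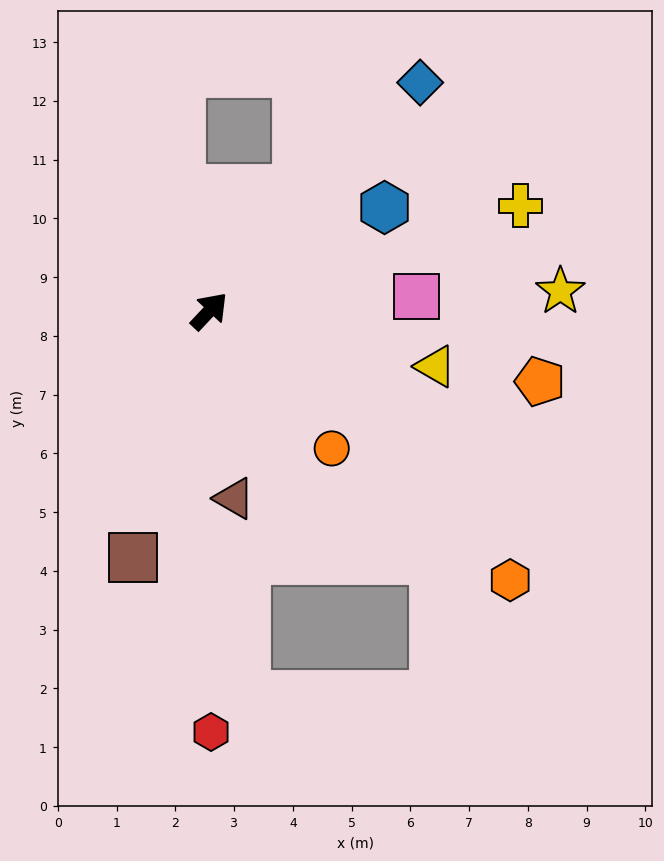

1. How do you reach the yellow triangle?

turn right 61°, forward 4.0 m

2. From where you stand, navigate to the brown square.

turn right 154°, forward 4.4 m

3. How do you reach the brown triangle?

turn right 129°, forward 3.2 m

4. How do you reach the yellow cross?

turn right 28°, forward 5.6 m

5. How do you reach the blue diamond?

forward 5.3 m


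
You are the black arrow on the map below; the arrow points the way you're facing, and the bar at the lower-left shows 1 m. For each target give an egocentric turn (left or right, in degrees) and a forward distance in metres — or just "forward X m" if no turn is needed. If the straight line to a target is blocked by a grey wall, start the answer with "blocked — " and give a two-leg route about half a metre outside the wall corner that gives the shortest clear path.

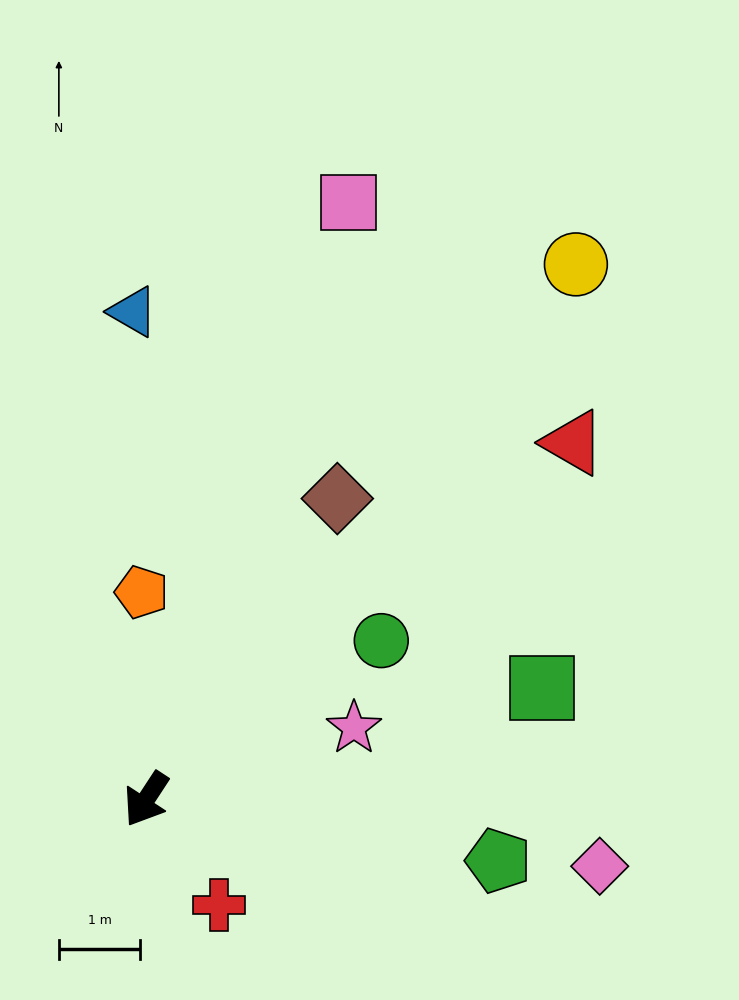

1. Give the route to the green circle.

turn left 157°, forward 3.5 m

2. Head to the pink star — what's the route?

turn left 142°, forward 2.7 m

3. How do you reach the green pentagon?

turn left 113°, forward 4.4 m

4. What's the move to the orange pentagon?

turn right 146°, forward 2.5 m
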